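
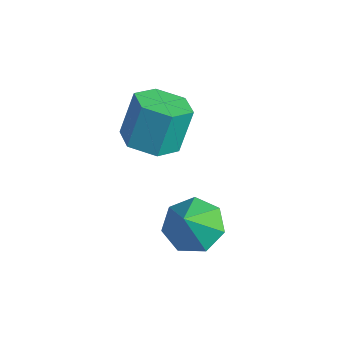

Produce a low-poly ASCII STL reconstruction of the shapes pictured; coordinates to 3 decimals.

solid 
facet normal 0.072 -0.383 -0.921
outer loop
vertex -1.617 2.957 0.981
vertex -2.307 2.45 1.138
vertex -2.418 3.243 0.799
endloop
endfacet
facet normal 0.383 0.863 -0.329
outer loop
vertex -1.617 2.957 0.981
vertex -2.418 3.243 0.799
vertex -1.724 3.517 2.325
endloop
endfacet
facet normal 0.383 0.863 -0.329
outer loop
vertex -1.724 3.517 2.325
vertex -2.418 3.243 0.799
vertex -2.525 3.803 2.143
endloop
endfacet
facet normal -0.072 0.383 0.921
outer loop
vertex -1.724 3.517 2.325
vertex -2.525 3.803 2.143
vertex -2.413 3.01 2.482
endloop
endfacet
facet normal 0.073 -0.383 -0.921
outer loop
vertex -2.418 3.243 0.799
vertex -2.307 2.45 1.138
vertex -3.108 2.736 0.955
endloop
endfacet
facet normal -0.605 0.717 -0.347
outer loop
vertex -2.418 3.243 0.799
vertex -3.108 2.736 0.955
vertex -2.525 3.803 2.143
endloop
endfacet
facet normal -0.606 0.716 -0.346
outer loop
vertex -2.525 3.803 2.143
vertex -3.108 2.736 0.955
vertex -3.214 3.296 2.299
endloop
endfacet
facet normal -0.074 0.383 0.921
outer loop
vertex -2.525 3.803 2.143
vertex -3.214 3.296 2.299
vertex -2.413 3.01 2.482
endloop
endfacet
facet normal 0.073 -0.384 -0.920
outer loop
vertex -3.108 2.736 0.955
vertex -2.307 2.45 1.138
vertex -2.996 1.943 1.295
endloop
endfacet
facet normal -0.989 -0.147 -0.017
outer loop
vertex -3.108 2.736 0.955
vertex -2.996 1.943 1.295
vertex -3.214 3.296 2.299
endloop
endfacet
facet normal -0.989 -0.146 -0.018
outer loop
vertex -3.214 3.296 2.299
vertex -2.996 1.943 1.295
vertex -3.103 2.503 2.639
endloop
endfacet
facet normal -0.073 0.384 0.920
outer loop
vertex -3.214 3.296 2.299
vertex -3.103 2.503 2.639
vertex -2.413 3.01 2.482
endloop
endfacet
facet normal 0.072 -0.383 -0.921
outer loop
vertex -2.996 1.943 1.295
vertex -2.307 2.45 1.138
vertex -2.195 1.657 1.477
endloop
endfacet
facet normal -0.383 -0.863 0.329
outer loop
vertex -2.996 1.943 1.295
vertex -2.195 1.657 1.477
vertex -3.103 2.503 2.639
endloop
endfacet
facet normal -0.383 -0.863 0.329
outer loop
vertex -3.103 2.503 2.639
vertex -2.195 1.657 1.477
vertex -2.302 2.217 2.821
endloop
endfacet
facet normal -0.072 0.383 0.921
outer loop
vertex -3.103 2.503 2.639
vertex -2.302 2.217 2.821
vertex -2.413 3.01 2.482
endloop
endfacet
facet normal 0.074 -0.383 -0.921
outer loop
vertex -2.195 1.657 1.477
vertex -2.307 2.45 1.138
vertex -1.506 2.164 1.321
endloop
endfacet
facet normal 0.606 -0.716 0.347
outer loop
vertex -2.195 1.657 1.477
vertex -1.506 2.164 1.321
vertex -2.302 2.217 2.821
endloop
endfacet
facet normal 0.605 -0.717 0.346
outer loop
vertex -2.302 2.217 2.821
vertex -1.506 2.164 1.321
vertex -1.612 2.724 2.665
endloop
endfacet
facet normal -0.073 0.383 0.921
outer loop
vertex -2.302 2.217 2.821
vertex -1.612 2.724 2.665
vertex -2.413 3.01 2.482
endloop
endfacet
facet normal 0.073 -0.384 -0.920
outer loop
vertex -1.506 2.164 1.321
vertex -2.307 2.45 1.138
vertex -1.617 2.957 0.981
endloop
endfacet
facet normal 0.989 0.146 0.017
outer loop
vertex -1.506 2.164 1.321
vertex -1.617 2.957 0.981
vertex -1.612 2.724 2.665
endloop
endfacet
facet normal 0.989 0.147 0.017
outer loop
vertex -1.612 2.724 2.665
vertex -1.617 2.957 0.981
vertex -1.724 3.517 2.325
endloop
endfacet
facet normal -0.073 0.384 0.920
outer loop
vertex -1.612 2.724 2.665
vertex -1.724 3.517 2.325
vertex -2.413 3.01 2.482
endloop
endfacet
facet normal -0.330 0.461 -0.824
outer loop
vertex 0.346 2.474 -1.634
vertex -0.449 2.614 -1.237
vertex 0.28 3.142 -1.234
endloop
endfacet
facet normal 0.982 -0.017 0.190
outer loop
vertex 0.346 2.474 -1.634
vertex 0.28 3.142 -1.234
vertex 0.029 1.946 -0.043
endloop
endfacet
facet normal -0.330 0.461 -0.824
outer loop
vertex 0.28 3.142 -1.234
vertex -0.449 2.614 -1.237
vertex -0.336 3.412 -0.836
endloop
endfacet
facet normal 0.614 0.488 0.620
outer loop
vertex 0.28 3.142 -1.234
vertex -0.336 3.412 -0.836
vertex 0.029 1.946 -0.043
endloop
endfacet
facet normal -0.330 0.461 -0.824
outer loop
vertex -0.336 3.412 -0.836
vertex -0.449 2.614 -1.237
vertex -1.037 3.081 -0.74
endloop
endfacet
facet normal -0.094 0.456 0.885
outer loop
vertex -0.336 3.412 -0.836
vertex -1.037 3.081 -0.74
vertex 0.029 1.946 -0.043
endloop
endfacet
facet normal -0.330 0.461 -0.824
outer loop
vertex -1.037 3.081 -0.74
vertex -0.449 2.614 -1.237
vertex -1.295 2.399 -1.018
endloop
endfacet
facet normal -0.610 -0.090 0.787
outer loop
vertex -1.037 3.081 -0.74
vertex -1.295 2.399 -1.018
vertex 0.029 1.946 -0.043
endloop
endfacet
facet normal -0.330 0.461 -0.823
outer loop
vertex -1.295 2.399 -1.018
vertex -0.449 2.614 -1.237
vertex -0.917 1.879 -1.461
endloop
endfacet
facet normal -0.546 -0.737 0.399
outer loop
vertex -1.295 2.399 -1.018
vertex -0.917 1.879 -1.461
vertex 0.029 1.946 -0.043
endloop
endfacet
facet normal -0.330 0.461 -0.824
outer loop
vertex -0.917 1.879 -1.461
vertex -0.449 2.614 -1.237
vertex -0.187 1.912 -1.735
endloop
endfacet
facet normal 0.050 -0.999 0.014
outer loop
vertex -0.917 1.879 -1.461
vertex -0.187 1.912 -1.735
vertex 0.029 1.946 -0.043
endloop
endfacet
facet normal -0.330 0.461 -0.824
outer loop
vertex -0.187 1.912 -1.735
vertex -0.449 2.614 -1.237
vertex 0.346 2.474 -1.634
endloop
endfacet
facet normal 0.730 -0.678 -0.080
outer loop
vertex -0.187 1.912 -1.735
vertex 0.346 2.474 -1.634
vertex 0.029 1.946 -0.043
endloop
endfacet

endsolid


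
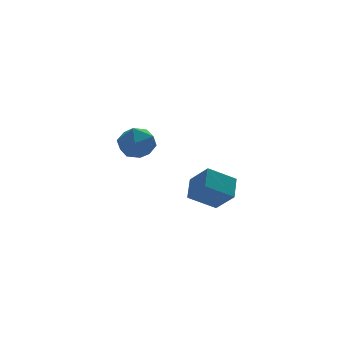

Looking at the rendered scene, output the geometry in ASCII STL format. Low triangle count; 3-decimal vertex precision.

solid 
facet normal -0.837 0.175 0.519
outer loop
vertex 1.651 -3.452 0.543
vertex 1.169 -2.354 -0.605
vertex 0.964 -4.531 -0.202
endloop
endfacet
facet normal 0.290 -0.662 0.691
outer loop
vertex 2.471 -4.846 -1.135
vertex 1.651 -3.452 0.543
vertex 0.964 -4.531 -0.202
endloop
endfacet
facet normal -0.837 0.175 0.518
outer loop
vertex 0.964 -4.531 -0.202
vertex 1.169 -2.354 -0.605
vertex 0.483 -3.433 -1.35
endloop
endfacet
facet normal -0.464 -0.729 -0.503
outer loop
vertex 0.483 -3.433 -1.35
vertex 2.471 -4.846 -1.135
vertex 0.964 -4.531 -0.202
endloop
endfacet
facet normal 0.464 0.729 0.503
outer loop
vertex 1.651 -3.452 0.543
vertex 2.676 -2.669 -1.538
vertex 1.169 -2.354 -0.605
endloop
endfacet
facet normal 0.290 -0.662 0.691
outer loop
vertex 3.157 -3.767 -0.39
vertex 1.651 -3.452 0.543
vertex 2.471 -4.846 -1.135
endloop
endfacet
facet normal 0.464 0.729 0.503
outer loop
vertex 3.157 -3.767 -0.39
vertex 2.676 -2.669 -1.538
vertex 1.651 -3.452 0.543
endloop
endfacet
facet normal -0.290 0.662 -0.691
outer loop
vertex 1.169 -2.354 -0.605
vertex 2.676 -2.669 -1.538
vertex 0.483 -3.433 -1.35
endloop
endfacet
facet normal -0.464 -0.729 -0.503
outer loop
vertex 1.989 -3.748 -2.283
vertex 2.471 -4.846 -1.135
vertex 0.483 -3.433 -1.35
endloop
endfacet
facet normal -0.290 0.662 -0.691
outer loop
vertex 0.483 -3.433 -1.35
vertex 2.676 -2.669 -1.538
vertex 1.989 -3.748 -2.283
endloop
endfacet
facet normal 0.837 -0.174 -0.518
outer loop
vertex 1.989 -3.748 -2.283
vertex 3.157 -3.767 -0.39
vertex 2.471 -4.846 -1.135
endloop
endfacet
facet normal 0.837 -0.175 -0.518
outer loop
vertex 2.676 -2.669 -1.538
vertex 3.157 -3.767 -0.39
vertex 1.989 -3.748 -2.283
endloop
endfacet
facet normal -0.567 0.420 0.708
outer loop
vertex -0.52 3.156 0.5
vertex 0.397 3.008 1.322
vertex 0.328 4.048 0.65
endloop
endfacet
facet normal -0.729 0.682 0.064
outer loop
vertex -0.52 3.156 0.5
vertex 0.328 4.048 0.65
vertex -0.057 3.744 -0.489
endloop
endfacet
facet normal -0.926 0.137 -0.352
outer loop
vertex -0.52 3.156 0.5
vertex -0.057 3.744 -0.489
vertex -0.227 2.515 -0.521
endloop
endfacet
facet normal -0.887 -0.461 0.035
outer loop
vertex -0.52 3.156 0.5
vertex -0.227 2.515 -0.521
vertex 0.054 2.06 0.598
endloop
endfacet
facet normal -0.665 -0.286 0.690
outer loop
vertex -0.52 3.156 0.5
vertex 0.054 2.06 0.598
vertex 0.397 3.008 1.322
endloop
endfacet
facet normal -0.137 0.968 -0.212
outer loop
vertex -0.057 3.744 -0.489
vertex 0.328 4.048 0.65
vertex 1.146 3.96 -0.278
endloop
endfacet
facet normal 0.125 0.544 0.830
outer loop
vertex 0.328 4.048 0.65
vertex 0.397 3.008 1.322
vertex 1.427 3.505 0.841
endloop
endfacet
facet normal -0.033 -0.599 0.800
outer loop
vertex 0.397 3.008 1.322
vertex 0.054 2.06 0.598
vertex 1.257 2.276 0.809
endloop
endfacet
facet normal -0.391 -0.883 -0.261
outer loop
vertex 0.054 2.06 0.598
vertex -0.227 2.515 -0.521
vertex 0.872 1.972 -0.33
endloop
endfacet
facet normal -0.455 0.086 -0.886
outer loop
vertex -0.227 2.515 -0.521
vertex -0.057 3.744 -0.489
vertex 0.803 3.012 -1.002
endloop
endfacet
facet normal 0.887 0.461 -0.035
outer loop
vertex 1.72 2.864 -0.18
vertex 1.146 3.96 -0.278
vertex 1.427 3.505 0.841
endloop
endfacet
facet normal 0.926 -0.137 0.352
outer loop
vertex 1.72 2.864 -0.18
vertex 1.427 3.505 0.841
vertex 1.257 2.276 0.809
endloop
endfacet
facet normal 0.729 -0.682 -0.064
outer loop
vertex 1.72 2.864 -0.18
vertex 1.257 2.276 0.809
vertex 0.872 1.972 -0.33
endloop
endfacet
facet normal 0.567 -0.420 -0.708
outer loop
vertex 1.72 2.864 -0.18
vertex 0.872 1.972 -0.33
vertex 0.803 3.012 -1.002
endloop
endfacet
facet normal 0.665 0.286 -0.690
outer loop
vertex 1.72 2.864 -0.18
vertex 0.803 3.012 -1.002
vertex 1.146 3.96 -0.278
endloop
endfacet
facet normal 0.391 0.883 0.261
outer loop
vertex 1.427 3.505 0.841
vertex 1.146 3.96 -0.278
vertex 0.328 4.048 0.65
endloop
endfacet
facet normal 0.455 -0.086 0.886
outer loop
vertex 1.257 2.276 0.809
vertex 1.427 3.505 0.841
vertex 0.397 3.008 1.322
endloop
endfacet
facet normal 0.137 -0.968 0.212
outer loop
vertex 0.872 1.972 -0.33
vertex 1.257 2.276 0.809
vertex 0.054 2.06 0.598
endloop
endfacet
facet normal -0.125 -0.544 -0.830
outer loop
vertex 0.803 3.012 -1.002
vertex 0.872 1.972 -0.33
vertex -0.227 2.515 -0.521
endloop
endfacet
facet normal 0.033 0.599 -0.800
outer loop
vertex 1.146 3.96 -0.278
vertex 0.803 3.012 -1.002
vertex -0.057 3.744 -0.489
endloop
endfacet

endsolid


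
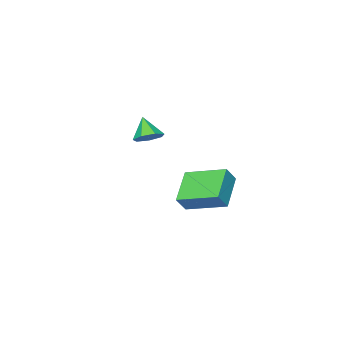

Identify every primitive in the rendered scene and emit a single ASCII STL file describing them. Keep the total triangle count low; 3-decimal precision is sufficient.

solid 
facet normal 0.203 0.585 -0.785
outer loop
vertex -1.466 -2.571 -0.661
vertex -2.176 -2.254 -0.608
vertex -1.514 -2.024 -0.266
endloop
endfacet
facet normal 0.767 -0.330 0.551
outer loop
vertex -1.466 -2.571 -0.661
vertex -1.514 -2.024 -0.266
vertex -2.444 -3.026 0.428
endloop
endfacet
facet normal 0.202 0.585 -0.785
outer loop
vertex -1.514 -2.024 -0.266
vertex -2.176 -2.254 -0.608
vertex -2.061 -1.65 -0.128
endloop
endfacet
facet normal 0.393 0.248 0.885
outer loop
vertex -1.514 -2.024 -0.266
vertex -2.061 -1.65 -0.128
vertex -2.444 -3.026 0.428
endloop
endfacet
facet normal 0.204 0.585 -0.785
outer loop
vertex -2.061 -1.65 -0.128
vertex -2.176 -2.254 -0.608
vertex -2.695 -1.73 -0.352
endloop
endfacet
facet normal -0.348 0.433 0.831
outer loop
vertex -2.061 -1.65 -0.128
vertex -2.695 -1.73 -0.352
vertex -2.444 -3.026 0.428
endloop
endfacet
facet normal 0.203 0.585 -0.785
outer loop
vertex -2.695 -1.73 -0.352
vertex -2.176 -2.254 -0.608
vertex -2.938 -2.205 -0.769
endloop
endfacet
facet normal -0.900 0.084 0.429
outer loop
vertex -2.695 -1.73 -0.352
vertex -2.938 -2.205 -0.769
vertex -2.444 -3.026 0.428
endloop
endfacet
facet normal 0.203 0.585 -0.785
outer loop
vertex -2.938 -2.205 -0.769
vertex -2.176 -2.254 -0.608
vertex -2.607 -2.717 -1.065
endloop
endfacet
facet normal -0.845 -0.535 -0.019
outer loop
vertex -2.938 -2.205 -0.769
vertex -2.607 -2.717 -1.065
vertex -2.444 -3.026 0.428
endloop
endfacet
facet normal 0.202 0.586 -0.785
outer loop
vertex -2.607 -2.717 -1.065
vertex -2.176 -2.254 -0.608
vertex -1.952 -2.879 -1.017
endloop
endfacet
facet normal -0.224 -0.959 -0.174
outer loop
vertex -2.607 -2.717 -1.065
vertex -1.952 -2.879 -1.017
vertex -2.444 -3.026 0.428
endloop
endfacet
facet normal 0.203 0.586 -0.784
outer loop
vertex -1.952 -2.879 -1.017
vertex -2.176 -2.254 -0.608
vertex -1.466 -2.571 -0.661
endloop
endfacet
facet normal 0.492 -0.867 0.079
outer loop
vertex -1.952 -2.879 -1.017
vertex -1.466 -2.571 -0.661
vertex -2.444 -3.026 0.428
endloop
endfacet
facet normal -0.701 -0.484 0.523
outer loop
vertex -0.846 1.845 -1.089
vertex -1.675 3.7 -0.485
vertex -1.418 1.84 -1.86
endloop
endfacet
facet normal 0.391 -0.875 -0.285
outer loop
vertex -0.085 2.76 -2.855
vertex -0.846 1.845 -1.089
vertex -1.418 1.84 -1.86
endloop
endfacet
facet normal -0.702 -0.484 0.523
outer loop
vertex -1.418 1.84 -1.86
vertex -1.675 3.7 -0.485
vertex -2.247 3.696 -1.256
endloop
endfacet
facet normal -0.596 -0.005 -0.803
outer loop
vertex -2.247 3.696 -1.256
vertex -0.085 2.76 -2.855
vertex -1.418 1.84 -1.86
endloop
endfacet
facet normal 0.596 0.005 0.803
outer loop
vertex -0.846 1.845 -1.089
vertex -0.342 4.62 -1.48
vertex -1.675 3.7 -0.485
endloop
endfacet
facet normal 0.391 -0.875 -0.285
outer loop
vertex 0.487 2.764 -2.084
vertex -0.846 1.845 -1.089
vertex -0.085 2.76 -2.855
endloop
endfacet
facet normal 0.596 0.005 0.803
outer loop
vertex 0.487 2.764 -2.084
vertex -0.342 4.62 -1.48
vertex -0.846 1.845 -1.089
endloop
endfacet
facet normal -0.391 0.875 0.285
outer loop
vertex -1.675 3.7 -0.485
vertex -0.342 4.62 -1.48
vertex -2.247 3.696 -1.256
endloop
endfacet
facet normal -0.596 -0.005 -0.803
outer loop
vertex -0.914 4.615 -2.251
vertex -0.085 2.76 -2.855
vertex -2.247 3.696 -1.256
endloop
endfacet
facet normal -0.391 0.875 0.284
outer loop
vertex -2.247 3.696 -1.256
vertex -0.342 4.62 -1.48
vertex -0.914 4.615 -2.251
endloop
endfacet
facet normal 0.702 0.484 -0.523
outer loop
vertex -0.914 4.615 -2.251
vertex 0.487 2.764 -2.084
vertex -0.085 2.76 -2.855
endloop
endfacet
facet normal 0.701 0.484 -0.524
outer loop
vertex -0.342 4.62 -1.48
vertex 0.487 2.764 -2.084
vertex -0.914 4.615 -2.251
endloop
endfacet

endsolid


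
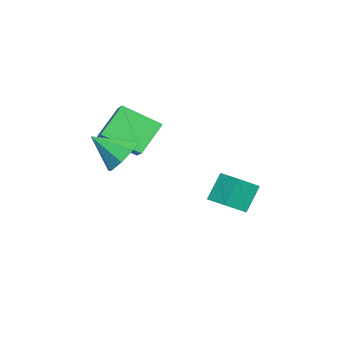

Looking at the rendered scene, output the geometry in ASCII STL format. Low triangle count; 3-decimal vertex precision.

solid 
facet normal -0.817 -0.177 -0.549
outer loop
vertex -5.239 -2.787 0.06
vertex -4.956 -0.927 -0.961
vertex -4.161 -3.674 -1.259
endloop
endfacet
facet normal -0.132 -0.869 0.476
outer loop
vertex -2.584 -3.333 -0.199
vertex -5.239 -2.787 0.06
vertex -4.161 -3.674 -1.259
endloop
endfacet
facet normal -0.817 -0.177 -0.549
outer loop
vertex -4.161 -3.674 -1.259
vertex -4.956 -0.927 -0.961
vertex -3.878 -1.814 -2.279
endloop
endfacet
facet normal 0.561 -0.462 -0.687
outer loop
vertex -3.878 -1.814 -2.279
vertex -2.584 -3.333 -0.199
vertex -4.161 -3.674 -1.259
endloop
endfacet
facet normal -0.561 0.462 0.686
outer loop
vertex -5.239 -2.787 0.06
vertex -3.379 -0.586 0.099
vertex -4.956 -0.927 -0.961
endloop
endfacet
facet normal -0.132 -0.869 0.477
outer loop
vertex -3.662 -2.446 1.119
vertex -5.239 -2.787 0.06
vertex -2.584 -3.333 -0.199
endloop
endfacet
facet normal -0.561 0.462 0.687
outer loop
vertex -3.662 -2.446 1.119
vertex -3.379 -0.586 0.099
vertex -5.239 -2.787 0.06
endloop
endfacet
facet normal 0.132 0.869 -0.477
outer loop
vertex -4.956 -0.927 -0.961
vertex -3.379 -0.586 0.099
vertex -3.878 -1.814 -2.279
endloop
endfacet
facet normal 0.561 -0.462 -0.687
outer loop
vertex -2.301 -1.473 -1.22
vertex -2.584 -3.333 -0.199
vertex -3.878 -1.814 -2.279
endloop
endfacet
facet normal 0.132 0.869 -0.477
outer loop
vertex -3.878 -1.814 -2.279
vertex -3.379 -0.586 0.099
vertex -2.301 -1.473 -1.22
endloop
endfacet
facet normal 0.817 0.177 0.549
outer loop
vertex -2.301 -1.473 -1.22
vertex -3.662 -2.446 1.119
vertex -2.584 -3.333 -0.199
endloop
endfacet
facet normal 0.817 0.177 0.549
outer loop
vertex -3.379 -0.586 0.099
vertex -3.662 -2.446 1.119
vertex -2.301 -1.473 -1.22
endloop
endfacet
facet normal -0.668 -0.739 -0.084
outer loop
vertex -2.59 2.086 -2.578
vertex -3.529 3.052 -3.615
vertex -1.792 1.508 -3.838
endloop
endfacet
facet normal 0.552 -0.568 0.610
outer loop
vertex -1.051 2.328 -3.745
vertex -2.59 2.086 -2.578
vertex -1.792 1.508 -3.838
endloop
endfacet
facet normal -0.668 -0.739 -0.084
outer loop
vertex -1.792 1.508 -3.838
vertex -3.529 3.052 -3.615
vertex -2.731 2.474 -4.875
endloop
endfacet
facet normal 0.499 -0.361 -0.788
outer loop
vertex -2.731 2.474 -4.875
vertex -1.051 2.328 -3.745
vertex -1.792 1.508 -3.838
endloop
endfacet
facet normal -0.499 0.361 0.788
outer loop
vertex -2.59 2.086 -2.578
vertex -2.788 3.872 -3.522
vertex -3.529 3.052 -3.615
endloop
endfacet
facet normal 0.552 -0.568 0.610
outer loop
vertex -1.849 2.906 -2.485
vertex -2.59 2.086 -2.578
vertex -1.051 2.328 -3.745
endloop
endfacet
facet normal -0.499 0.361 0.788
outer loop
vertex -1.849 2.906 -2.485
vertex -2.788 3.872 -3.522
vertex -2.59 2.086 -2.578
endloop
endfacet
facet normal -0.552 0.568 -0.610
outer loop
vertex -3.529 3.052 -3.615
vertex -2.788 3.872 -3.522
vertex -2.731 2.474 -4.875
endloop
endfacet
facet normal 0.499 -0.361 -0.788
outer loop
vertex -1.99 3.294 -4.782
vertex -1.051 2.328 -3.745
vertex -2.731 2.474 -4.875
endloop
endfacet
facet normal -0.552 0.568 -0.610
outer loop
vertex -2.731 2.474 -4.875
vertex -2.788 3.872 -3.522
vertex -1.99 3.294 -4.782
endloop
endfacet
facet normal 0.668 0.739 0.084
outer loop
vertex -1.99 3.294 -4.782
vertex -1.849 2.906 -2.485
vertex -1.051 2.328 -3.745
endloop
endfacet
facet normal 0.668 0.739 0.084
outer loop
vertex -2.788 3.872 -3.522
vertex -1.849 2.906 -2.485
vertex -1.99 3.294 -4.782
endloop
endfacet
facet normal 0.136 0.789 -0.600
outer loop
vertex 1.324 -2.068 0.319
vertex 0.302 -2.076 0.077
vertex 0.887 -1.614 0.817
endloop
endfacet
facet normal 0.666 -0.159 0.729
outer loop
vertex 1.324 -2.068 0.319
vertex 0.887 -1.614 0.817
vertex 0.058 -3.504 1.163
endloop
endfacet
facet normal 0.135 0.789 -0.599
outer loop
vertex 0.887 -1.614 0.817
vertex 0.302 -2.076 0.077
vertex 0.107 -1.431 0.882
endloop
endfacet
facet normal 0.113 0.131 0.985
outer loop
vertex 0.887 -1.614 0.817
vertex 0.107 -1.431 0.882
vertex 0.058 -3.504 1.163
endloop
endfacet
facet normal 0.135 0.789 -0.600
outer loop
vertex 0.107 -1.431 0.882
vertex 0.302 -2.076 0.077
vertex -0.558 -1.626 0.476
endloop
endfacet
facet normal -0.543 0.125 0.830
outer loop
vertex 0.107 -1.431 0.882
vertex -0.558 -1.626 0.476
vertex 0.058 -3.504 1.163
endloop
endfacet
facet normal 0.135 0.789 -0.599
outer loop
vertex -0.558 -1.626 0.476
vertex 0.302 -2.076 0.077
vertex -0.719 -2.084 -0.164
endloop
endfacet
facet normal -0.919 -0.172 0.354
outer loop
vertex -0.558 -1.626 0.476
vertex -0.719 -2.084 -0.164
vertex 0.058 -3.504 1.163
endloop
endfacet
facet normal 0.135 0.788 -0.600
outer loop
vertex -0.719 -2.084 -0.164
vertex 0.302 -2.076 0.077
vertex -0.282 -2.538 -0.662
endloop
endfacet
facet normal -0.794 -0.586 -0.162
outer loop
vertex -0.719 -2.084 -0.164
vertex -0.282 -2.538 -0.662
vertex 0.058 -3.504 1.163
endloop
endfacet
facet normal 0.135 0.789 -0.600
outer loop
vertex -0.282 -2.538 -0.662
vertex 0.302 -2.076 0.077
vertex 0.498 -2.722 -0.728
endloop
endfacet
facet normal -0.242 -0.875 -0.418
outer loop
vertex -0.282 -2.538 -0.662
vertex 0.498 -2.722 -0.728
vertex 0.058 -3.504 1.163
endloop
endfacet
facet normal 0.136 0.789 -0.600
outer loop
vertex 0.498 -2.722 -0.728
vertex 0.302 -2.076 0.077
vertex 1.163 -2.527 -0.321
endloop
endfacet
facet normal 0.416 -0.870 -0.263
outer loop
vertex 0.498 -2.722 -0.728
vertex 1.163 -2.527 -0.321
vertex 0.058 -3.504 1.163
endloop
endfacet
facet normal 0.136 0.789 -0.600
outer loop
vertex 1.163 -2.527 -0.321
vertex 0.302 -2.076 0.077
vertex 1.324 -2.068 0.319
endloop
endfacet
facet normal 0.792 -0.573 0.212
outer loop
vertex 1.163 -2.527 -0.321
vertex 1.324 -2.068 0.319
vertex 0.058 -3.504 1.163
endloop
endfacet

endsolid


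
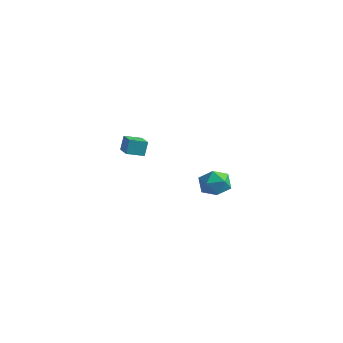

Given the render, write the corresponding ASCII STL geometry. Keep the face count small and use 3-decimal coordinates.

solid 
facet normal -0.785 0.606 -0.125
outer loop
vertex -0.481 4.597 -2.594
vertex -1.111 3.753 -2.73
vertex -0.959 4.15 -1.757
endloop
endfacet
facet normal -0.302 0.902 0.309
outer loop
vertex -0.481 4.597 -2.594
vertex -0.959 4.15 -1.757
vertex 0.053 4.464 -1.685
endloop
endfacet
facet normal 0.315 0.948 -0.047
outer loop
vertex -0.481 4.597 -2.594
vertex 0.053 4.464 -1.685
vertex 0.526 4.261 -2.614
endloop
endfacet
facet normal 0.213 0.681 -0.701
outer loop
vertex -0.481 4.597 -2.594
vertex 0.526 4.261 -2.614
vertex -0.193 3.821 -3.26
endloop
endfacet
facet normal -0.467 0.470 -0.749
outer loop
vertex -0.481 4.597 -2.594
vertex -0.193 3.821 -3.26
vertex -1.111 3.753 -2.73
endloop
endfacet
facet normal -0.205 0.463 0.862
outer loop
vertex 0.053 4.464 -1.685
vertex -0.959 4.15 -1.757
vertex -0.247 3.539 -1.26
endloop
endfacet
facet normal -0.987 -0.016 0.161
outer loop
vertex -0.959 4.15 -1.757
vertex -1.111 3.753 -2.73
vertex -0.966 3.099 -1.906
endloop
endfacet
facet normal -0.473 -0.237 -0.849
outer loop
vertex -1.111 3.753 -2.73
vertex -0.193 3.821 -3.26
vertex -0.493 2.896 -2.835
endloop
endfacet
facet normal 0.628 0.105 -0.771
outer loop
vertex -0.193 3.821 -3.26
vertex 0.526 4.261 -2.614
vertex 0.519 3.21 -2.763
endloop
endfacet
facet normal 0.793 0.537 0.287
outer loop
vertex 0.526 4.261 -2.614
vertex 0.053 4.464 -1.685
vertex 0.671 3.607 -1.79
endloop
endfacet
facet normal -0.213 -0.681 0.701
outer loop
vertex 0.041 2.763 -1.926
vertex -0.247 3.539 -1.26
vertex -0.966 3.099 -1.906
endloop
endfacet
facet normal -0.315 -0.948 0.047
outer loop
vertex 0.041 2.763 -1.926
vertex -0.966 3.099 -1.906
vertex -0.493 2.896 -2.835
endloop
endfacet
facet normal 0.302 -0.902 -0.309
outer loop
vertex 0.041 2.763 -1.926
vertex -0.493 2.896 -2.835
vertex 0.519 3.21 -2.763
endloop
endfacet
facet normal 0.785 -0.606 0.125
outer loop
vertex 0.041 2.763 -1.926
vertex 0.519 3.21 -2.763
vertex 0.671 3.607 -1.79
endloop
endfacet
facet normal 0.467 -0.470 0.749
outer loop
vertex 0.041 2.763 -1.926
vertex 0.671 3.607 -1.79
vertex -0.247 3.539 -1.26
endloop
endfacet
facet normal -0.628 -0.105 0.771
outer loop
vertex -0.966 3.099 -1.906
vertex -0.247 3.539 -1.26
vertex -0.959 4.15 -1.757
endloop
endfacet
facet normal -0.793 -0.537 -0.287
outer loop
vertex -0.493 2.896 -2.835
vertex -0.966 3.099 -1.906
vertex -1.111 3.753 -2.73
endloop
endfacet
facet normal 0.205 -0.463 -0.862
outer loop
vertex 0.519 3.21 -2.763
vertex -0.493 2.896 -2.835
vertex -0.193 3.821 -3.26
endloop
endfacet
facet normal 0.987 0.016 -0.161
outer loop
vertex 0.671 3.607 -1.79
vertex 0.519 3.21 -2.763
vertex 0.526 4.261 -2.614
endloop
endfacet
facet normal 0.473 0.237 0.849
outer loop
vertex -0.247 3.539 -1.26
vertex 0.671 3.607 -1.79
vertex 0.053 4.464 -1.685
endloop
endfacet
facet normal -0.504 -0.829 0.242
outer loop
vertex 1.564 -4.353 4.146
vertex 0.356 -3.699 3.873
vertex 1.61 -4.647 3.233
endloop
endfacet
facet normal 0.862 -0.468 0.194
outer loop
vertex 2.124 -3.801 2.987
vertex 1.564 -4.353 4.146
vertex 1.61 -4.647 3.233
endloop
endfacet
facet normal -0.504 -0.829 0.241
outer loop
vertex 1.61 -4.647 3.233
vertex 0.356 -3.699 3.873
vertex 0.403 -3.993 2.961
endloop
endfacet
facet normal 0.048 -0.306 -0.951
outer loop
vertex 0.403 -3.993 2.961
vertex 2.124 -3.801 2.987
vertex 1.61 -4.647 3.233
endloop
endfacet
facet normal -0.049 0.306 0.951
outer loop
vertex 1.564 -4.353 4.146
vertex 0.87 -2.853 3.627
vertex 0.356 -3.699 3.873
endloop
endfacet
facet normal 0.863 -0.466 0.195
outer loop
vertex 2.077 -3.507 3.899
vertex 1.564 -4.353 4.146
vertex 2.124 -3.801 2.987
endloop
endfacet
facet normal -0.048 0.307 0.951
outer loop
vertex 2.077 -3.507 3.899
vertex 0.87 -2.853 3.627
vertex 1.564 -4.353 4.146
endloop
endfacet
facet normal -0.862 0.467 -0.195
outer loop
vertex 0.356 -3.699 3.873
vertex 0.87 -2.853 3.627
vertex 0.403 -3.993 2.961
endloop
endfacet
facet normal 0.049 -0.307 -0.950
outer loop
vertex 0.916 -3.147 2.714
vertex 2.124 -3.801 2.987
vertex 0.403 -3.993 2.961
endloop
endfacet
facet normal -0.863 0.467 -0.194
outer loop
vertex 0.403 -3.993 2.961
vertex 0.87 -2.853 3.627
vertex 0.916 -3.147 2.714
endloop
endfacet
facet normal 0.504 0.829 -0.241
outer loop
vertex 0.916 -3.147 2.714
vertex 2.077 -3.507 3.899
vertex 2.124 -3.801 2.987
endloop
endfacet
facet normal 0.504 0.829 -0.242
outer loop
vertex 0.87 -2.853 3.627
vertex 2.077 -3.507 3.899
vertex 0.916 -3.147 2.714
endloop
endfacet

endsolid


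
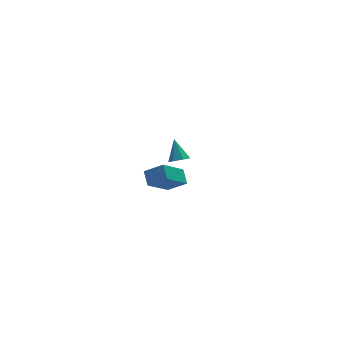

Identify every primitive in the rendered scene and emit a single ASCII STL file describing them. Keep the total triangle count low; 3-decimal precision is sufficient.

solid 
facet normal -0.036 -0.651 -0.759
outer loop
vertex 1.282 -3.681 2.731
vertex 0.769 -3.767 2.829
vertex 0.988 -3.406 2.509
endloop
endfacet
facet normal 0.726 0.676 -0.123
outer loop
vertex 1.282 -3.681 2.731
vertex 0.988 -3.406 2.509
vertex 0.811 -2.993 3.731
endloop
endfacet
facet normal -0.036 -0.651 -0.758
outer loop
vertex 0.988 -3.406 2.509
vertex 0.769 -3.767 2.829
vertex 0.529 -3.403 2.528
endloop
endfacet
facet normal -0.007 0.947 -0.321
outer loop
vertex 0.988 -3.406 2.509
vertex 0.529 -3.403 2.528
vertex 0.811 -2.993 3.731
endloop
endfacet
facet normal -0.035 -0.650 -0.759
outer loop
vertex 0.529 -3.403 2.528
vertex 0.769 -3.767 2.829
vertex 0.25 -3.674 2.773
endloop
endfacet
facet normal -0.724 0.687 -0.064
outer loop
vertex 0.529 -3.403 2.528
vertex 0.25 -3.674 2.773
vertex 0.811 -2.993 3.731
endloop
endfacet
facet normal -0.035 -0.652 -0.758
outer loop
vertex 0.25 -3.674 2.773
vertex 0.769 -3.767 2.829
vertex 0.362 -4.015 3.061
endloop
endfacet
facet normal -0.886 0.092 0.454
outer loop
vertex 0.25 -3.674 2.773
vertex 0.362 -4.015 3.061
vertex 0.811 -2.993 3.731
endloop
endfacet
facet normal -0.037 -0.649 -0.760
outer loop
vertex 0.362 -4.015 3.061
vertex 0.769 -3.767 2.829
vertex 0.78 -4.17 3.173
endloop
endfacet
facet normal -0.370 -0.390 0.843
outer loop
vertex 0.362 -4.015 3.061
vertex 0.78 -4.17 3.173
vertex 0.811 -2.993 3.731
endloop
endfacet
facet normal -0.036 -0.649 -0.760
outer loop
vertex 0.78 -4.17 3.173
vertex 0.769 -3.767 2.829
vertex 1.19 -4.021 3.026
endloop
endfacet
facet normal 0.434 -0.395 0.810
outer loop
vertex 0.78 -4.17 3.173
vertex 1.19 -4.021 3.026
vertex 0.811 -2.993 3.731
endloop
endfacet
facet normal -0.036 -0.649 -0.760
outer loop
vertex 1.19 -4.021 3.026
vertex 0.769 -3.767 2.829
vertex 1.282 -3.681 2.731
endloop
endfacet
facet normal 0.922 0.080 0.379
outer loop
vertex 1.19 -4.021 3.026
vertex 1.282 -3.681 2.731
vertex 0.811 -2.993 3.731
endloop
endfacet
facet normal -0.686 -0.318 0.654
outer loop
vertex 1.95 0.777 -2.487
vertex 2.047 1.547 -2.011
vertex 1.108 1.279 -3.126
endloop
endfacet
facet normal -0.107 -0.845 -0.523
outer loop
vertex 2.433 1.893 -4.389
vertex 1.95 0.777 -2.487
vertex 1.108 1.279 -3.126
endloop
endfacet
facet normal -0.686 -0.317 0.654
outer loop
vertex 1.108 1.279 -3.126
vertex 2.047 1.547 -2.011
vertex 1.206 2.049 -2.65
endloop
endfacet
facet normal -0.719 0.429 -0.546
outer loop
vertex 1.206 2.049 -2.65
vertex 2.433 1.893 -4.389
vertex 1.108 1.279 -3.126
endloop
endfacet
facet normal 0.720 -0.428 0.547
outer loop
vertex 1.95 0.777 -2.487
vertex 3.372 2.161 -3.274
vertex 2.047 1.547 -2.011
endloop
endfacet
facet normal -0.107 -0.845 -0.523
outer loop
vertex 3.274 1.391 -3.75
vertex 1.95 0.777 -2.487
vertex 2.433 1.893 -4.389
endloop
endfacet
facet normal 0.720 -0.429 0.546
outer loop
vertex 3.274 1.391 -3.75
vertex 3.372 2.161 -3.274
vertex 1.95 0.777 -2.487
endloop
endfacet
facet normal 0.107 0.845 0.523
outer loop
vertex 2.047 1.547 -2.011
vertex 3.372 2.161 -3.274
vertex 1.206 2.049 -2.65
endloop
endfacet
facet normal -0.720 0.428 -0.546
outer loop
vertex 2.53 2.663 -3.913
vertex 2.433 1.893 -4.389
vertex 1.206 2.049 -2.65
endloop
endfacet
facet normal 0.107 0.845 0.523
outer loop
vertex 1.206 2.049 -2.65
vertex 3.372 2.161 -3.274
vertex 2.53 2.663 -3.913
endloop
endfacet
facet normal 0.687 0.318 -0.654
outer loop
vertex 2.53 2.663 -3.913
vertex 3.274 1.391 -3.75
vertex 2.433 1.893 -4.389
endloop
endfacet
facet normal 0.686 0.317 -0.655
outer loop
vertex 3.372 2.161 -3.274
vertex 3.274 1.391 -3.75
vertex 2.53 2.663 -3.913
endloop
endfacet

endsolid


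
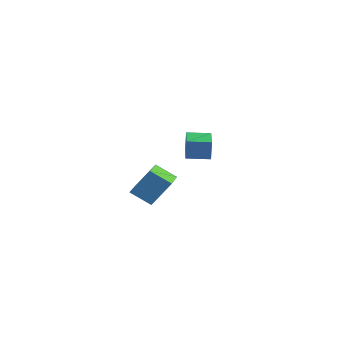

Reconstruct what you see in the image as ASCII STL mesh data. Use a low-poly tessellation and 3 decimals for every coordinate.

solid 
facet normal -0.329 -0.492 -0.806
outer loop
vertex -1.278 -2.472 -3.862
vertex -2.341 -1.157 -4.231
vertex -0.511 -2.017 -4.453
endloop
endfacet
facet normal 0.614 -0.760 0.212
outer loop
vertex -0.059 -1.343 -3.349
vertex -1.278 -2.472 -3.862
vertex -0.511 -2.017 -4.453
endloop
endfacet
facet normal -0.329 -0.492 -0.806
outer loop
vertex -0.511 -2.017 -4.453
vertex -2.341 -1.157 -4.231
vertex -1.573 -0.703 -4.822
endloop
endfacet
facet normal 0.717 0.424 -0.553
outer loop
vertex -1.573 -0.703 -4.822
vertex -0.059 -1.343 -3.349
vertex -0.511 -2.017 -4.453
endloop
endfacet
facet normal -0.717 -0.425 0.553
outer loop
vertex -1.278 -2.472 -3.862
vertex -1.889 -0.483 -3.127
vertex -2.341 -1.157 -4.231
endloop
endfacet
facet normal 0.614 -0.760 0.214
outer loop
vertex -0.827 -1.797 -2.758
vertex -1.278 -2.472 -3.862
vertex -0.059 -1.343 -3.349
endloop
endfacet
facet normal -0.717 -0.425 0.553
outer loop
vertex -0.827 -1.797 -2.758
vertex -1.889 -0.483 -3.127
vertex -1.278 -2.472 -3.862
endloop
endfacet
facet normal -0.613 0.760 -0.213
outer loop
vertex -2.341 -1.157 -4.231
vertex -1.889 -0.483 -3.127
vertex -1.573 -0.703 -4.822
endloop
endfacet
facet normal 0.717 0.425 -0.553
outer loop
vertex -1.122 -0.028 -3.718
vertex -0.059 -1.343 -3.349
vertex -1.573 -0.703 -4.822
endloop
endfacet
facet normal -0.615 0.759 -0.213
outer loop
vertex -1.573 -0.703 -4.822
vertex -1.889 -0.483 -3.127
vertex -1.122 -0.028 -3.718
endloop
endfacet
facet normal 0.329 0.492 0.806
outer loop
vertex -1.122 -0.028 -3.718
vertex -0.827 -1.797 -2.758
vertex -0.059 -1.343 -3.349
endloop
endfacet
facet normal 0.329 0.492 0.806
outer loop
vertex -1.889 -0.483 -3.127
vertex -0.827 -1.797 -2.758
vertex -1.122 -0.028 -3.718
endloop
endfacet
facet normal -0.695 -0.718 0.042
outer loop
vertex -3.194 2.528 -3.081
vertex -4.352 3.641 -3.198
vertex -3.172 2.451 -4.037
endloop
endfacet
facet normal 0.718 -0.692 0.072
outer loop
vertex -2.428 3.219 -4.082
vertex -3.194 2.528 -3.081
vertex -3.172 2.451 -4.037
endloop
endfacet
facet normal -0.695 -0.718 0.042
outer loop
vertex -3.172 2.451 -4.037
vertex -4.352 3.641 -3.198
vertex -4.329 3.563 -4.154
endloop
endfacet
facet normal 0.023 -0.081 -0.996
outer loop
vertex -4.329 3.563 -4.154
vertex -2.428 3.219 -4.082
vertex -3.172 2.451 -4.037
endloop
endfacet
facet normal -0.023 0.081 0.996
outer loop
vertex -3.194 2.528 -3.081
vertex -3.608 4.409 -3.243
vertex -4.352 3.641 -3.198
endloop
endfacet
facet normal 0.719 -0.691 0.074
outer loop
vertex -2.451 3.297 -3.126
vertex -3.194 2.528 -3.081
vertex -2.428 3.219 -4.082
endloop
endfacet
facet normal -0.023 0.081 0.996
outer loop
vertex -2.451 3.297 -3.126
vertex -3.608 4.409 -3.243
vertex -3.194 2.528 -3.081
endloop
endfacet
facet normal -0.718 0.692 -0.074
outer loop
vertex -4.352 3.641 -3.198
vertex -3.608 4.409 -3.243
vertex -4.329 3.563 -4.154
endloop
endfacet
facet normal 0.023 -0.081 -0.996
outer loop
vertex -3.586 4.332 -4.199
vertex -2.428 3.219 -4.082
vertex -4.329 3.563 -4.154
endloop
endfacet
facet normal -0.719 0.691 -0.072
outer loop
vertex -4.329 3.563 -4.154
vertex -3.608 4.409 -3.243
vertex -3.586 4.332 -4.199
endloop
endfacet
facet normal 0.695 0.718 -0.042
outer loop
vertex -3.586 4.332 -4.199
vertex -2.451 3.297 -3.126
vertex -2.428 3.219 -4.082
endloop
endfacet
facet normal 0.695 0.718 -0.042
outer loop
vertex -3.608 4.409 -3.243
vertex -2.451 3.297 -3.126
vertex -3.586 4.332 -4.199
endloop
endfacet

endsolid


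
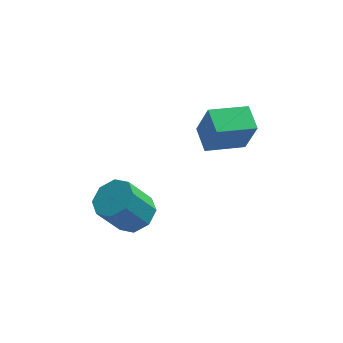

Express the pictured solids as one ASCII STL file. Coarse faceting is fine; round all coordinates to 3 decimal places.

solid 
facet normal 0.518 0.173 -0.838
outer loop
vertex -2.489 -1.433 -0.41
vertex -3.061 -1.877 -0.855
vertex -2.974 -1.061 -0.633
endloop
endfacet
facet normal 0.420 0.802 0.425
outer loop
vertex -2.489 -1.433 -0.41
vertex -2.974 -1.061 -0.633
vertex -3.287 -1.699 0.88
endloop
endfacet
facet normal 0.420 0.802 0.425
outer loop
vertex -3.287 -1.699 0.88
vertex -2.974 -1.061 -0.633
vertex -3.772 -1.327 0.657
endloop
endfacet
facet normal -0.518 -0.173 0.838
outer loop
vertex -3.287 -1.699 0.88
vertex -3.772 -1.327 0.657
vertex -3.859 -2.143 0.435
endloop
endfacet
facet normal 0.518 0.173 -0.838
outer loop
vertex -2.974 -1.061 -0.633
vertex -3.061 -1.877 -0.855
vertex -3.51 -1.167 -0.986
endloop
endfacet
facet normal -0.230 0.971 0.058
outer loop
vertex -2.974 -1.061 -0.633
vertex -3.51 -1.167 -0.986
vertex -3.772 -1.327 0.657
endloop
endfacet
facet normal -0.230 0.971 0.058
outer loop
vertex -3.772 -1.327 0.657
vertex -3.51 -1.167 -0.986
vertex -4.308 -1.433 0.304
endloop
endfacet
facet normal -0.518 -0.173 0.838
outer loop
vertex -3.772 -1.327 0.657
vertex -4.308 -1.433 0.304
vertex -3.859 -2.143 0.435
endloop
endfacet
facet normal 0.518 0.173 -0.837
outer loop
vertex -3.51 -1.167 -0.986
vertex -3.061 -1.877 -0.855
vertex -3.783 -1.689 -1.263
endloop
endfacet
facet normal -0.745 0.572 -0.343
outer loop
vertex -3.51 -1.167 -0.986
vertex -3.783 -1.689 -1.263
vertex -4.308 -1.433 0.304
endloop
endfacet
facet normal -0.746 0.571 -0.343
outer loop
vertex -4.308 -1.433 0.304
vertex -3.783 -1.689 -1.263
vertex -4.581 -1.955 0.028
endloop
endfacet
facet normal -0.517 -0.173 0.838
outer loop
vertex -4.308 -1.433 0.304
vertex -4.581 -1.955 0.028
vertex -3.859 -2.143 0.435
endloop
endfacet
facet normal 0.518 0.172 -0.838
outer loop
vertex -3.783 -1.689 -1.263
vertex -3.061 -1.877 -0.855
vertex -3.633 -2.321 -1.3
endloop
endfacet
facet normal -0.824 -0.164 -0.543
outer loop
vertex -3.783 -1.689 -1.263
vertex -3.633 -2.321 -1.3
vertex -4.581 -1.955 0.028
endloop
endfacet
facet normal -0.824 -0.163 -0.543
outer loop
vertex -4.581 -1.955 0.028
vertex -3.633 -2.321 -1.3
vertex -4.431 -2.587 -0.01
endloop
endfacet
facet normal -0.517 -0.173 0.838
outer loop
vertex -4.581 -1.955 0.028
vertex -4.431 -2.587 -0.01
vertex -3.859 -2.143 0.435
endloop
endfacet
facet normal 0.518 0.173 -0.838
outer loop
vertex -3.633 -2.321 -1.3
vertex -3.061 -1.877 -0.855
vertex -3.148 -2.693 -1.077
endloop
endfacet
facet normal -0.420 -0.802 -0.425
outer loop
vertex -3.633 -2.321 -1.3
vertex -3.148 -2.693 -1.077
vertex -4.431 -2.587 -0.01
endloop
endfacet
facet normal -0.420 -0.802 -0.425
outer loop
vertex -4.431 -2.587 -0.01
vertex -3.148 -2.693 -1.077
vertex -3.946 -2.959 0.213
endloop
endfacet
facet normal -0.518 -0.173 0.838
outer loop
vertex -4.431 -2.587 -0.01
vertex -3.946 -2.959 0.213
vertex -3.859 -2.143 0.435
endloop
endfacet
facet normal 0.518 0.173 -0.838
outer loop
vertex -3.148 -2.693 -1.077
vertex -3.061 -1.877 -0.855
vertex -2.612 -2.587 -0.724
endloop
endfacet
facet normal 0.230 -0.971 -0.058
outer loop
vertex -3.148 -2.693 -1.077
vertex -2.612 -2.587 -0.724
vertex -3.946 -2.959 0.213
endloop
endfacet
facet normal 0.230 -0.971 -0.058
outer loop
vertex -3.946 -2.959 0.213
vertex -2.612 -2.587 -0.724
vertex -3.41 -2.853 0.566
endloop
endfacet
facet normal -0.518 -0.173 0.838
outer loop
vertex -3.946 -2.959 0.213
vertex -3.41 -2.853 0.566
vertex -3.859 -2.143 0.435
endloop
endfacet
facet normal 0.517 0.173 -0.838
outer loop
vertex -2.612 -2.587 -0.724
vertex -3.061 -1.877 -0.855
vertex -2.339 -2.065 -0.448
endloop
endfacet
facet normal 0.745 -0.571 0.343
outer loop
vertex -2.612 -2.587 -0.724
vertex -2.339 -2.065 -0.448
vertex -3.41 -2.853 0.566
endloop
endfacet
facet normal 0.745 -0.572 0.343
outer loop
vertex -3.41 -2.853 0.566
vertex -2.339 -2.065 -0.448
vertex -3.137 -2.331 0.843
endloop
endfacet
facet normal -0.518 -0.173 0.837
outer loop
vertex -3.41 -2.853 0.566
vertex -3.137 -2.331 0.843
vertex -3.859 -2.143 0.435
endloop
endfacet
facet normal 0.517 0.173 -0.838
outer loop
vertex -2.339 -2.065 -0.448
vertex -3.061 -1.877 -0.855
vertex -2.489 -1.433 -0.41
endloop
endfacet
facet normal 0.824 0.163 0.543
outer loop
vertex -2.339 -2.065 -0.448
vertex -2.489 -1.433 -0.41
vertex -3.137 -2.331 0.843
endloop
endfacet
facet normal 0.824 0.164 0.543
outer loop
vertex -3.137 -2.331 0.843
vertex -2.489 -1.433 -0.41
vertex -3.287 -1.699 0.88
endloop
endfacet
facet normal -0.518 -0.172 0.838
outer loop
vertex -3.137 -2.331 0.843
vertex -3.287 -1.699 0.88
vertex -3.859 -2.143 0.435
endloop
endfacet
facet normal -0.939 -0.292 0.180
outer loop
vertex -0.098 0.729 1.237
vertex -0.357 1.759 1.558
vertex -0.496 1.091 -0.248
endloop
endfacet
facet normal 0.233 -0.929 -0.289
outer loop
vertex 1.017 1.561 -0.538
vertex -0.098 0.729 1.237
vertex -0.496 1.091 -0.248
endloop
endfacet
facet normal -0.940 -0.291 0.180
outer loop
vertex -0.496 1.091 -0.248
vertex -0.357 1.759 1.558
vertex -0.754 2.122 0.072
endloop
endfacet
facet normal -0.251 0.229 -0.940
outer loop
vertex -0.754 2.122 0.072
vertex 1.017 1.561 -0.538
vertex -0.496 1.091 -0.248
endloop
endfacet
facet normal 0.252 -0.230 0.940
outer loop
vertex -0.098 0.729 1.237
vertex 1.156 2.229 1.268
vertex -0.357 1.759 1.558
endloop
endfacet
facet normal 0.233 -0.929 -0.289
outer loop
vertex 1.414 1.198 0.948
vertex -0.098 0.729 1.237
vertex 1.017 1.561 -0.538
endloop
endfacet
facet normal 0.251 -0.229 0.941
outer loop
vertex 1.414 1.198 0.948
vertex 1.156 2.229 1.268
vertex -0.098 0.729 1.237
endloop
endfacet
facet normal -0.233 0.929 0.289
outer loop
vertex -0.357 1.759 1.558
vertex 1.156 2.229 1.268
vertex -0.754 2.122 0.072
endloop
endfacet
facet normal -0.251 0.230 -0.940
outer loop
vertex 0.758 2.591 -0.217
vertex 1.017 1.561 -0.538
vertex -0.754 2.122 0.072
endloop
endfacet
facet normal -0.233 0.929 0.289
outer loop
vertex -0.754 2.122 0.072
vertex 1.156 2.229 1.268
vertex 0.758 2.591 -0.217
endloop
endfacet
facet normal 0.939 0.292 -0.180
outer loop
vertex 0.758 2.591 -0.217
vertex 1.414 1.198 0.948
vertex 1.017 1.561 -0.538
endloop
endfacet
facet normal 0.939 0.291 -0.181
outer loop
vertex 1.156 2.229 1.268
vertex 1.414 1.198 0.948
vertex 0.758 2.591 -0.217
endloop
endfacet

endsolid


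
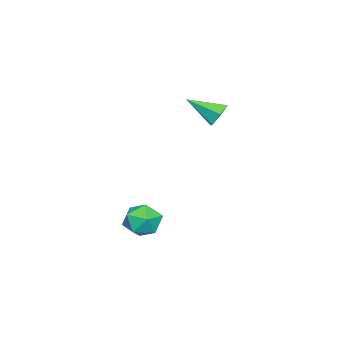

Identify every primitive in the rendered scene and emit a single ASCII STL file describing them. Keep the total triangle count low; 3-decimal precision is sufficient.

solid 
facet normal -0.196 0.842 -0.502
outer loop
vertex -1.692 -1.386 1.966
vertex -2.325 -1.754 1.596
vertex -2.438 -1.358 2.305
endloop
endfacet
facet normal 0.411 0.207 0.888
outer loop
vertex -1.692 -1.386 1.966
vertex -2.438 -1.358 2.305
vertex -1.955 -3.346 2.544
endloop
endfacet
facet normal -0.195 0.843 -0.502
outer loop
vertex -2.438 -1.358 2.305
vertex -2.325 -1.754 1.596
vertex -3.071 -1.725 1.935
endloop
endfacet
facet normal -0.497 -0.017 0.867
outer loop
vertex -2.438 -1.358 2.305
vertex -3.071 -1.725 1.935
vertex -1.955 -3.346 2.544
endloop
endfacet
facet normal -0.195 0.843 -0.502
outer loop
vertex -3.071 -1.725 1.935
vertex -2.325 -1.754 1.596
vertex -2.958 -2.121 1.226
endloop
endfacet
facet normal -0.840 -0.520 0.156
outer loop
vertex -3.071 -1.725 1.935
vertex -2.958 -2.121 1.226
vertex -1.955 -3.346 2.544
endloop
endfacet
facet normal -0.195 0.843 -0.502
outer loop
vertex -2.958 -2.121 1.226
vertex -2.325 -1.754 1.596
vertex -2.212 -2.15 0.887
endloop
endfacet
facet normal -0.274 -0.799 -0.535
outer loop
vertex -2.958 -2.121 1.226
vertex -2.212 -2.15 0.887
vertex -1.955 -3.346 2.544
endloop
endfacet
facet normal -0.196 0.842 -0.502
outer loop
vertex -2.212 -2.15 0.887
vertex -2.325 -1.754 1.596
vertex -1.579 -1.782 1.257
endloop
endfacet
facet normal 0.635 -0.576 -0.514
outer loop
vertex -2.212 -2.15 0.887
vertex -1.579 -1.782 1.257
vertex -1.955 -3.346 2.544
endloop
endfacet
facet normal -0.196 0.842 -0.502
outer loop
vertex -1.579 -1.782 1.257
vertex -2.325 -1.754 1.596
vertex -1.692 -1.386 1.966
endloop
endfacet
facet normal 0.978 -0.073 0.197
outer loop
vertex -1.579 -1.782 1.257
vertex -1.692 -1.386 1.966
vertex -1.955 -3.346 2.544
endloop
endfacet
facet normal 0.273 0.952 0.136
outer loop
vertex 4.298 -2.041 -3.432
vertex 3.634 -1.968 -2.607
vertex 4.638 -2.278 -2.455
endloop
endfacet
facet normal 0.809 0.570 -0.143
outer loop
vertex 4.298 -2.041 -3.432
vertex 4.638 -2.278 -2.455
vertex 4.921 -2.887 -3.278
endloop
endfacet
facet normal 0.582 0.291 -0.759
outer loop
vertex 4.298 -2.041 -3.432
vertex 4.921 -2.887 -3.278
vertex 4.093 -2.952 -3.938
endloop
endfacet
facet normal -0.093 0.499 -0.861
outer loop
vertex 4.298 -2.041 -3.432
vertex 4.093 -2.952 -3.938
vertex 3.297 -2.384 -3.523
endloop
endfacet
facet normal -0.283 0.908 -0.308
outer loop
vertex 4.298 -2.041 -3.432
vertex 3.297 -2.384 -3.523
vertex 3.634 -1.968 -2.607
endloop
endfacet
facet normal 0.952 0.033 0.303
outer loop
vertex 4.921 -2.887 -3.278
vertex 4.638 -2.278 -2.455
vertex 4.643 -3.336 -2.357
endloop
endfacet
facet normal 0.087 0.650 0.755
outer loop
vertex 4.638 -2.278 -2.455
vertex 3.634 -1.968 -2.607
vertex 3.847 -2.768 -1.942
endloop
endfacet
facet normal -0.814 0.579 0.037
outer loop
vertex 3.634 -1.968 -2.607
vertex 3.297 -2.384 -3.523
vertex 3.019 -2.833 -2.602
endloop
endfacet
facet normal -0.506 -0.082 -0.859
outer loop
vertex 3.297 -2.384 -3.523
vertex 4.093 -2.952 -3.938
vertex 3.302 -3.442 -3.425
endloop
endfacet
facet normal 0.586 -0.420 -0.693
outer loop
vertex 4.093 -2.952 -3.938
vertex 4.921 -2.887 -3.278
vertex 4.306 -3.752 -3.273
endloop
endfacet
facet normal 0.093 -0.499 0.861
outer loop
vertex 3.642 -3.679 -2.448
vertex 4.643 -3.336 -2.357
vertex 3.847 -2.768 -1.942
endloop
endfacet
facet normal -0.582 -0.291 0.759
outer loop
vertex 3.642 -3.679 -2.448
vertex 3.847 -2.768 -1.942
vertex 3.019 -2.833 -2.602
endloop
endfacet
facet normal -0.809 -0.570 0.143
outer loop
vertex 3.642 -3.679 -2.448
vertex 3.019 -2.833 -2.602
vertex 3.302 -3.442 -3.425
endloop
endfacet
facet normal -0.273 -0.952 -0.136
outer loop
vertex 3.642 -3.679 -2.448
vertex 3.302 -3.442 -3.425
vertex 4.306 -3.752 -3.273
endloop
endfacet
facet normal 0.283 -0.908 0.308
outer loop
vertex 3.642 -3.679 -2.448
vertex 4.306 -3.752 -3.273
vertex 4.643 -3.336 -2.357
endloop
endfacet
facet normal 0.506 0.082 0.859
outer loop
vertex 3.847 -2.768 -1.942
vertex 4.643 -3.336 -2.357
vertex 4.638 -2.278 -2.455
endloop
endfacet
facet normal -0.586 0.420 0.693
outer loop
vertex 3.019 -2.833 -2.602
vertex 3.847 -2.768 -1.942
vertex 3.634 -1.968 -2.607
endloop
endfacet
facet normal -0.952 -0.033 -0.303
outer loop
vertex 3.302 -3.442 -3.425
vertex 3.019 -2.833 -2.602
vertex 3.297 -2.384 -3.523
endloop
endfacet
facet normal -0.087 -0.650 -0.755
outer loop
vertex 4.306 -3.752 -3.273
vertex 3.302 -3.442 -3.425
vertex 4.093 -2.952 -3.938
endloop
endfacet
facet normal 0.814 -0.579 -0.037
outer loop
vertex 4.643 -3.336 -2.357
vertex 4.306 -3.752 -3.273
vertex 4.921 -2.887 -3.278
endloop
endfacet

endsolid


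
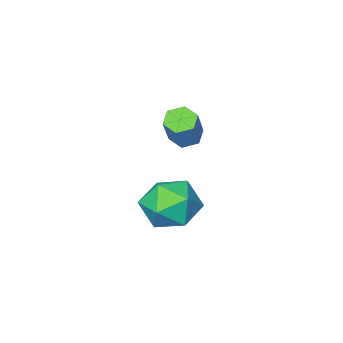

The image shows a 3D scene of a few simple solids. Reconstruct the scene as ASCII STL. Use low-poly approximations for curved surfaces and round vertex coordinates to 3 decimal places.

solid 
facet normal -0.674 0.506 0.538
outer loop
vertex -1.579 -1.93 -0.786
vertex -1.385 -2.622 0.107
vertex -0.768 -1.664 -0.021
endloop
endfacet
facet normal -0.361 0.931 0.059
outer loop
vertex -1.579 -1.93 -0.786
vertex -0.768 -1.664 -0.021
vertex -0.57 -1.517 -1.14
endloop
endfacet
facet normal -0.474 0.654 -0.589
outer loop
vertex -1.579 -1.93 -0.786
vertex -0.57 -1.517 -1.14
vertex -1.064 -2.384 -1.704
endloop
endfacet
facet normal -0.858 0.057 -0.510
outer loop
vertex -1.579 -1.93 -0.786
vertex -1.064 -2.384 -1.704
vertex -1.567 -3.067 -0.934
endloop
endfacet
facet normal -0.982 -0.035 0.186
outer loop
vertex -1.579 -1.93 -0.786
vertex -1.567 -3.067 -0.934
vertex -1.385 -2.622 0.107
endloop
endfacet
facet normal 0.342 0.922 0.182
outer loop
vertex -0.57 -1.517 -1.14
vertex -0.768 -1.664 -0.021
vertex 0.247 -1.953 -0.466
endloop
endfacet
facet normal -0.164 0.234 0.958
outer loop
vertex -0.768 -1.664 -0.021
vertex -1.385 -2.622 0.107
vertex -0.256 -2.636 0.304
endloop
endfacet
facet normal -0.663 -0.640 0.389
outer loop
vertex -1.385 -2.622 0.107
vertex -1.567 -3.067 -0.934
vertex -0.75 -3.503 -0.26
endloop
endfacet
facet normal -0.463 -0.491 -0.738
outer loop
vertex -1.567 -3.067 -0.934
vertex -1.064 -2.384 -1.704
vertex -0.552 -3.356 -1.379
endloop
endfacet
facet normal 0.157 0.474 -0.866
outer loop
vertex -1.064 -2.384 -1.704
vertex -0.57 -1.517 -1.14
vertex 0.065 -2.398 -1.507
endloop
endfacet
facet normal 0.858 -0.057 0.510
outer loop
vertex 0.259 -3.09 -0.614
vertex 0.247 -1.953 -0.466
vertex -0.256 -2.636 0.304
endloop
endfacet
facet normal 0.474 -0.654 0.589
outer loop
vertex 0.259 -3.09 -0.614
vertex -0.256 -2.636 0.304
vertex -0.75 -3.503 -0.26
endloop
endfacet
facet normal 0.361 -0.931 -0.059
outer loop
vertex 0.259 -3.09 -0.614
vertex -0.75 -3.503 -0.26
vertex -0.552 -3.356 -1.379
endloop
endfacet
facet normal 0.674 -0.506 -0.538
outer loop
vertex 0.259 -3.09 -0.614
vertex -0.552 -3.356 -1.379
vertex 0.065 -2.398 -1.507
endloop
endfacet
facet normal 0.982 0.035 -0.186
outer loop
vertex 0.259 -3.09 -0.614
vertex 0.065 -2.398 -1.507
vertex 0.247 -1.953 -0.466
endloop
endfacet
facet normal 0.463 0.491 0.738
outer loop
vertex -0.256 -2.636 0.304
vertex 0.247 -1.953 -0.466
vertex -0.768 -1.664 -0.021
endloop
endfacet
facet normal -0.157 -0.474 0.866
outer loop
vertex -0.75 -3.503 -0.26
vertex -0.256 -2.636 0.304
vertex -1.385 -2.622 0.107
endloop
endfacet
facet normal -0.342 -0.922 -0.182
outer loop
vertex -0.552 -3.356 -1.379
vertex -0.75 -3.503 -0.26
vertex -1.567 -3.067 -0.934
endloop
endfacet
facet normal 0.164 -0.234 -0.958
outer loop
vertex 0.065 -2.398 -1.507
vertex -0.552 -3.356 -1.379
vertex -1.064 -2.384 -1.704
endloop
endfacet
facet normal 0.663 0.640 -0.389
outer loop
vertex 0.247 -1.953 -0.466
vertex 0.065 -2.398 -1.507
vertex -0.57 -1.517 -1.14
endloop
endfacet
facet normal -0.413 -0.404 -0.816
outer loop
vertex -1.098 -2.531 1.862
vertex -1.468 -2.84 2.202
vertex -1.62 -2.303 2.013
endloop
endfacet
facet normal 0.212 0.829 -0.517
outer loop
vertex -1.098 -2.531 1.862
vertex -1.62 -2.303 2.013
vertex -0.482 -1.93 3.078
endloop
endfacet
facet normal 0.212 0.830 -0.517
outer loop
vertex -0.482 -1.93 3.078
vertex -1.62 -2.303 2.013
vertex -1.005 -1.702 3.23
endloop
endfacet
facet normal 0.413 0.403 0.817
outer loop
vertex -0.482 -1.93 3.078
vertex -1.005 -1.702 3.23
vertex -0.852 -2.24 3.418
endloop
endfacet
facet normal -0.413 -0.404 -0.816
outer loop
vertex -1.62 -2.303 2.013
vertex -1.468 -2.84 2.202
vertex -1.99 -2.612 2.353
endloop
endfacet
facet normal -0.660 0.750 -0.037
outer loop
vertex -1.62 -2.303 2.013
vertex -1.99 -2.612 2.353
vertex -1.005 -1.702 3.23
endloop
endfacet
facet normal -0.660 0.750 -0.037
outer loop
vertex -1.005 -1.702 3.23
vertex -1.99 -2.612 2.353
vertex -1.375 -2.011 3.57
endloop
endfacet
facet normal 0.414 0.403 0.816
outer loop
vertex -1.005 -1.702 3.23
vertex -1.375 -2.011 3.57
vertex -0.852 -2.24 3.418
endloop
endfacet
facet normal -0.412 -0.403 -0.817
outer loop
vertex -1.99 -2.612 2.353
vertex -1.468 -2.84 2.202
vertex -1.838 -3.15 2.542
endloop
endfacet
facet normal -0.874 -0.078 0.480
outer loop
vertex -1.99 -2.612 2.353
vertex -1.838 -3.15 2.542
vertex -1.375 -2.011 3.57
endloop
endfacet
facet normal -0.873 -0.080 0.482
outer loop
vertex -1.375 -2.011 3.57
vertex -1.838 -3.15 2.542
vertex -1.222 -2.549 3.758
endloop
endfacet
facet normal 0.414 0.403 0.816
outer loop
vertex -1.375 -2.011 3.57
vertex -1.222 -2.549 3.758
vertex -0.852 -2.24 3.418
endloop
endfacet
facet normal -0.413 -0.403 -0.817
outer loop
vertex -1.838 -3.15 2.542
vertex -1.468 -2.84 2.202
vertex -1.315 -3.378 2.39
endloop
endfacet
facet normal -0.211 -0.829 0.517
outer loop
vertex -1.838 -3.15 2.542
vertex -1.315 -3.378 2.39
vertex -1.222 -2.549 3.758
endloop
endfacet
facet normal -0.213 -0.829 0.517
outer loop
vertex -1.222 -2.549 3.758
vertex -1.315 -3.378 2.39
vertex -0.7 -2.777 3.607
endloop
endfacet
facet normal 0.413 0.404 0.816
outer loop
vertex -1.222 -2.549 3.758
vertex -0.7 -2.777 3.607
vertex -0.852 -2.24 3.418
endloop
endfacet
facet normal -0.414 -0.403 -0.816
outer loop
vertex -1.315 -3.378 2.39
vertex -1.468 -2.84 2.202
vertex -0.945 -3.069 2.05
endloop
endfacet
facet normal 0.660 -0.750 0.037
outer loop
vertex -1.315 -3.378 2.39
vertex -0.945 -3.069 2.05
vertex -0.7 -2.777 3.607
endloop
endfacet
facet normal 0.660 -0.750 0.037
outer loop
vertex -0.7 -2.777 3.607
vertex -0.945 -3.069 2.05
vertex -0.33 -2.468 3.267
endloop
endfacet
facet normal 0.413 0.404 0.816
outer loop
vertex -0.7 -2.777 3.607
vertex -0.33 -2.468 3.267
vertex -0.852 -2.24 3.418
endloop
endfacet
facet normal -0.414 -0.403 -0.816
outer loop
vertex -0.945 -3.069 2.05
vertex -1.468 -2.84 2.202
vertex -1.098 -2.531 1.862
endloop
endfacet
facet normal 0.873 0.080 -0.481
outer loop
vertex -0.945 -3.069 2.05
vertex -1.098 -2.531 1.862
vertex -0.33 -2.468 3.267
endloop
endfacet
facet normal 0.873 0.078 -0.481
outer loop
vertex -0.33 -2.468 3.267
vertex -1.098 -2.531 1.862
vertex -0.482 -1.93 3.078
endloop
endfacet
facet normal 0.412 0.403 0.817
outer loop
vertex -0.33 -2.468 3.267
vertex -0.482 -1.93 3.078
vertex -0.852 -2.24 3.418
endloop
endfacet

endsolid


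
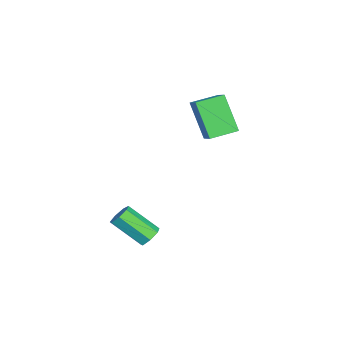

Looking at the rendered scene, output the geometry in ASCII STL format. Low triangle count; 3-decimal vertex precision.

solid 
facet normal -0.398 -0.361 0.843
outer loop
vertex -0.577 0.374 3.245
vertex -1.164 1.429 3.42
vertex -1.303 0.05 2.764
endloop
endfacet
facet normal 0.481 -0.865 -0.144
outer loop
vertex -0.576 0.711 1.22
vertex -0.577 0.374 3.245
vertex -1.303 0.05 2.764
endloop
endfacet
facet normal -0.398 -0.361 0.843
outer loop
vertex -1.303 0.05 2.764
vertex -1.164 1.429 3.42
vertex -1.89 1.105 2.939
endloop
endfacet
facet normal -0.781 -0.349 -0.517
outer loop
vertex -1.89 1.105 2.939
vertex -0.576 0.711 1.22
vertex -1.303 0.05 2.764
endloop
endfacet
facet normal 0.781 0.349 0.517
outer loop
vertex -0.577 0.374 3.245
vertex -0.437 2.09 1.876
vertex -1.164 1.429 3.42
endloop
endfacet
facet normal 0.481 -0.865 -0.144
outer loop
vertex 0.15 1.035 1.701
vertex -0.577 0.374 3.245
vertex -0.576 0.711 1.22
endloop
endfacet
facet normal 0.781 0.349 0.517
outer loop
vertex 0.15 1.035 1.701
vertex -0.437 2.09 1.876
vertex -0.577 0.374 3.245
endloop
endfacet
facet normal -0.481 0.865 0.144
outer loop
vertex -1.164 1.429 3.42
vertex -0.437 2.09 1.876
vertex -1.89 1.105 2.939
endloop
endfacet
facet normal -0.781 -0.349 -0.517
outer loop
vertex -1.163 1.766 1.395
vertex -0.576 0.711 1.22
vertex -1.89 1.105 2.939
endloop
endfacet
facet normal -0.481 0.865 0.144
outer loop
vertex -1.89 1.105 2.939
vertex -0.437 2.09 1.876
vertex -1.163 1.766 1.395
endloop
endfacet
facet normal 0.398 0.361 -0.843
outer loop
vertex -1.163 1.766 1.395
vertex 0.15 1.035 1.701
vertex -0.576 0.711 1.22
endloop
endfacet
facet normal 0.398 0.361 -0.843
outer loop
vertex -0.437 2.09 1.876
vertex 0.15 1.035 1.701
vertex -1.163 1.766 1.395
endloop
endfacet
facet normal 0.134 0.762 -0.634
outer loop
vertex 2.799 -1.197 -2.841
vertex 2.33 -0.983 -2.683
vertex 2.823 -0.9 -2.479
endloop
endfacet
facet normal 0.990 -0.137 0.047
outer loop
vertex 2.799 -1.197 -2.841
vertex 2.823 -0.9 -2.479
vertex 2.58 -2.432 -1.814
endloop
endfacet
facet normal 0.990 -0.136 0.049
outer loop
vertex 2.58 -2.432 -1.814
vertex 2.823 -0.9 -2.479
vertex 2.603 -2.135 -1.453
endloop
endfacet
facet normal -0.136 -0.761 0.635
outer loop
vertex 2.58 -2.432 -1.814
vertex 2.603 -2.135 -1.453
vertex 2.11 -2.217 -1.657
endloop
endfacet
facet normal 0.134 0.762 -0.633
outer loop
vertex 2.823 -0.9 -2.479
vertex 2.33 -0.983 -2.683
vertex 2.474 -0.666 -2.271
endloop
endfacet
facet normal 0.654 0.411 0.635
outer loop
vertex 2.823 -0.9 -2.479
vertex 2.474 -0.666 -2.271
vertex 2.603 -2.135 -1.453
endloop
endfacet
facet normal 0.656 0.410 0.634
outer loop
vertex 2.603 -2.135 -1.453
vertex 2.474 -0.666 -2.271
vertex 2.255 -1.9 -1.245
endloop
endfacet
facet normal -0.136 -0.762 0.634
outer loop
vertex 2.603 -2.135 -1.453
vertex 2.255 -1.9 -1.245
vertex 2.11 -2.217 -1.657
endloop
endfacet
facet normal 0.135 0.762 -0.633
outer loop
vertex 2.474 -0.666 -2.271
vertex 2.33 -0.983 -2.683
vertex 2.017 -0.67 -2.373
endloop
endfacet
facet normal -0.171 0.648 0.742
outer loop
vertex 2.474 -0.666 -2.271
vertex 2.017 -0.67 -2.373
vertex 2.255 -1.9 -1.245
endloop
endfacet
facet normal -0.171 0.648 0.742
outer loop
vertex 2.255 -1.9 -1.245
vertex 2.017 -0.67 -2.373
vertex 1.798 -1.904 -1.347
endloop
endfacet
facet normal -0.135 -0.762 0.634
outer loop
vertex 2.255 -1.9 -1.245
vertex 1.798 -1.904 -1.347
vertex 2.11 -2.217 -1.657
endloop
endfacet
facet normal 0.135 0.762 -0.633
outer loop
vertex 2.017 -0.67 -2.373
vertex 2.33 -0.983 -2.683
vertex 1.795 -0.91 -2.709
endloop
endfacet
facet normal -0.870 0.397 0.292
outer loop
vertex 2.017 -0.67 -2.373
vertex 1.795 -0.91 -2.709
vertex 1.798 -1.904 -1.347
endloop
endfacet
facet normal -0.870 0.397 0.292
outer loop
vertex 1.798 -1.904 -1.347
vertex 1.795 -0.91 -2.709
vertex 1.576 -2.144 -1.683
endloop
endfacet
facet normal -0.135 -0.762 0.633
outer loop
vertex 1.798 -1.904 -1.347
vertex 1.576 -2.144 -1.683
vertex 2.11 -2.217 -1.657
endloop
endfacet
facet normal 0.135 0.762 -0.634
outer loop
vertex 1.795 -0.91 -2.709
vertex 2.33 -0.983 -2.683
vertex 1.976 -1.205 -3.025
endloop
endfacet
facet normal -0.912 -0.153 -0.379
outer loop
vertex 1.795 -0.91 -2.709
vertex 1.976 -1.205 -3.025
vertex 1.576 -2.144 -1.683
endloop
endfacet
facet normal -0.913 -0.152 -0.378
outer loop
vertex 1.576 -2.144 -1.683
vertex 1.976 -1.205 -3.025
vertex 1.756 -2.439 -1.999
endloop
endfacet
facet normal -0.135 -0.761 0.634
outer loop
vertex 1.576 -2.144 -1.683
vertex 1.756 -2.439 -1.999
vertex 2.11 -2.217 -1.657
endloop
endfacet
facet normal 0.134 0.762 -0.634
outer loop
vertex 1.976 -1.205 -3.025
vertex 2.33 -0.983 -2.683
vertex 2.423 -1.333 -3.084
endloop
endfacet
facet normal -0.269 -0.587 -0.764
outer loop
vertex 1.976 -1.205 -3.025
vertex 2.423 -1.333 -3.084
vertex 1.756 -2.439 -1.999
endloop
endfacet
facet normal -0.269 -0.587 -0.764
outer loop
vertex 1.756 -2.439 -1.999
vertex 2.423 -1.333 -3.084
vertex 2.203 -2.567 -2.058
endloop
endfacet
facet normal -0.134 -0.762 0.634
outer loop
vertex 1.756 -2.439 -1.999
vertex 2.203 -2.567 -2.058
vertex 2.11 -2.217 -1.657
endloop
endfacet
facet normal 0.134 0.762 -0.634
outer loop
vertex 2.423 -1.333 -3.084
vertex 2.33 -0.983 -2.683
vertex 2.799 -1.197 -2.841
endloop
endfacet
facet normal 0.580 -0.580 -0.573
outer loop
vertex 2.423 -1.333 -3.084
vertex 2.799 -1.197 -2.841
vertex 2.203 -2.567 -2.058
endloop
endfacet
facet normal 0.579 -0.580 -0.574
outer loop
vertex 2.203 -2.567 -2.058
vertex 2.799 -1.197 -2.841
vertex 2.58 -2.432 -1.814
endloop
endfacet
facet normal -0.137 -0.762 0.633
outer loop
vertex 2.203 -2.567 -2.058
vertex 2.58 -2.432 -1.814
vertex 2.11 -2.217 -1.657
endloop
endfacet

endsolid


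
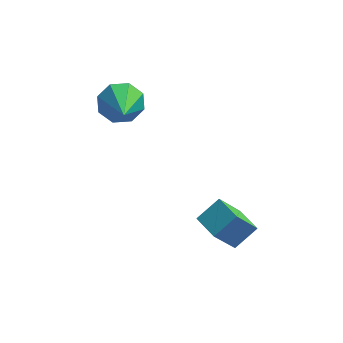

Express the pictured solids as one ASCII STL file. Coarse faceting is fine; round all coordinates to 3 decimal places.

solid 
facet normal -0.435 -0.353 0.828
outer loop
vertex 2.202 -0.659 -1.028
vertex 1.622 0.107 -1.006
vertex 1.533 -1.149 -1.588
endloop
endfacet
facet normal 0.603 -0.798 -0.022
outer loop
vertex 2.178 -0.627 -2.814
vertex 2.202 -0.659 -1.028
vertex 1.533 -1.149 -1.588
endloop
endfacet
facet normal -0.435 -0.353 0.828
outer loop
vertex 1.533 -1.149 -1.588
vertex 1.622 0.107 -1.006
vertex 0.954 -0.383 -1.566
endloop
endfacet
facet normal -0.669 -0.489 -0.560
outer loop
vertex 0.954 -0.383 -1.566
vertex 2.178 -0.627 -2.814
vertex 1.533 -1.149 -1.588
endloop
endfacet
facet normal 0.668 0.490 0.560
outer loop
vertex 2.202 -0.659 -1.028
vertex 2.267 0.629 -2.232
vertex 1.622 0.107 -1.006
endloop
endfacet
facet normal 0.603 -0.797 -0.022
outer loop
vertex 2.846 -0.137 -2.254
vertex 2.202 -0.659 -1.028
vertex 2.178 -0.627 -2.814
endloop
endfacet
facet normal 0.669 0.489 0.560
outer loop
vertex 2.846 -0.137 -2.254
vertex 2.267 0.629 -2.232
vertex 2.202 -0.659 -1.028
endloop
endfacet
facet normal -0.603 0.797 0.022
outer loop
vertex 1.622 0.107 -1.006
vertex 2.267 0.629 -2.232
vertex 0.954 -0.383 -1.566
endloop
endfacet
facet normal -0.668 -0.490 -0.560
outer loop
vertex 1.598 0.139 -2.792
vertex 2.178 -0.627 -2.814
vertex 0.954 -0.383 -1.566
endloop
endfacet
facet normal -0.603 0.797 0.023
outer loop
vertex 0.954 -0.383 -1.566
vertex 2.267 0.629 -2.232
vertex 1.598 0.139 -2.792
endloop
endfacet
facet normal 0.435 0.353 -0.828
outer loop
vertex 1.598 0.139 -2.792
vertex 2.846 -0.137 -2.254
vertex 2.178 -0.627 -2.814
endloop
endfacet
facet normal 0.435 0.353 -0.828
outer loop
vertex 2.267 0.629 -2.232
vertex 2.846 -0.137 -2.254
vertex 1.598 0.139 -2.792
endloop
endfacet
facet normal -0.136 0.840 -0.525
outer loop
vertex -1.286 2.422 0.431
vertex -1.654 2.749 1.049
vertex -0.906 2.714 0.8
endloop
endfacet
facet normal 0.762 -0.541 -0.357
outer loop
vertex -1.286 2.422 0.431
vertex -0.906 2.714 0.8
vertex -1.406 1.211 2.011
endloop
endfacet
facet normal -0.136 0.840 -0.525
outer loop
vertex -0.906 2.714 0.8
vertex -1.654 2.749 1.049
vertex -0.964 3.026 1.314
endloop
endfacet
facet normal 0.966 -0.157 0.204
outer loop
vertex -0.906 2.714 0.8
vertex -0.964 3.026 1.314
vertex -1.406 1.211 2.011
endloop
endfacet
facet normal -0.135 0.840 -0.525
outer loop
vertex -0.964 3.026 1.314
vertex -1.654 2.749 1.049
vertex -1.426 3.176 1.673
endloop
endfacet
facet normal 0.635 0.137 0.760
outer loop
vertex -0.964 3.026 1.314
vertex -1.426 3.176 1.673
vertex -1.406 1.211 2.011
endloop
endfacet
facet normal -0.137 0.840 -0.525
outer loop
vertex -1.426 3.176 1.673
vertex -1.654 2.749 1.049
vertex -2.023 3.075 1.667
endloop
endfacet
facet normal -0.038 0.169 0.985
outer loop
vertex -1.426 3.176 1.673
vertex -2.023 3.075 1.667
vertex -1.406 1.211 2.011
endloop
endfacet
facet normal -0.136 0.841 -0.524
outer loop
vertex -2.023 3.075 1.667
vertex -1.654 2.749 1.049
vertex -2.403 2.784 1.299
endloop
endfacet
facet normal -0.661 -0.081 0.746
outer loop
vertex -2.023 3.075 1.667
vertex -2.403 2.784 1.299
vertex -1.406 1.211 2.011
endloop
endfacet
facet normal -0.136 0.840 -0.526
outer loop
vertex -2.403 2.784 1.299
vertex -1.654 2.749 1.049
vertex -2.345 2.471 0.784
endloop
endfacet
facet normal -0.866 -0.465 0.185
outer loop
vertex -2.403 2.784 1.299
vertex -2.345 2.471 0.784
vertex -1.406 1.211 2.011
endloop
endfacet
facet normal -0.136 0.839 -0.526
outer loop
vertex -2.345 2.471 0.784
vertex -1.654 2.749 1.049
vertex -1.882 2.321 0.425
endloop
endfacet
facet normal -0.534 -0.760 -0.371
outer loop
vertex -2.345 2.471 0.784
vertex -1.882 2.321 0.425
vertex -1.406 1.211 2.011
endloop
endfacet
facet normal -0.137 0.840 -0.526
outer loop
vertex -1.882 2.321 0.425
vertex -1.654 2.749 1.049
vertex -1.286 2.422 0.431
endloop
endfacet
facet normal 0.140 -0.791 -0.596
outer loop
vertex -1.882 2.321 0.425
vertex -1.286 2.422 0.431
vertex -1.406 1.211 2.011
endloop
endfacet

endsolid


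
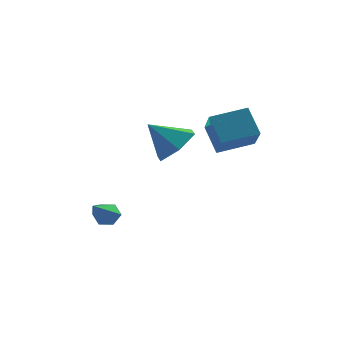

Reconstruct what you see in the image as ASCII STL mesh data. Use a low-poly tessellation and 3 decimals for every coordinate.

solid 
facet normal 0.094 0.820 -0.565
outer loop
vertex -0.877 0.724 -3.167
vertex -1.133 0.475 -3.571
vertex -1.414 0.758 -3.207
endloop
endfacet
facet normal -0.045 0.373 0.927
outer loop
vertex -0.877 0.724 -3.167
vertex -1.414 0.758 -3.207
vertex -1.327 -1.215 -2.409
endloop
endfacet
facet normal 0.094 0.820 -0.565
outer loop
vertex -1.414 0.758 -3.207
vertex -1.133 0.475 -3.571
vertex -1.671 0.509 -3.611
endloop
endfacet
facet normal -0.873 0.149 0.464
outer loop
vertex -1.414 0.758 -3.207
vertex -1.671 0.509 -3.611
vertex -1.327 -1.215 -2.409
endloop
endfacet
facet normal 0.094 0.820 -0.564
outer loop
vertex -1.671 0.509 -3.611
vertex -1.133 0.475 -3.571
vertex -1.39 0.226 -3.976
endloop
endfacet
facet normal -0.849 -0.406 -0.339
outer loop
vertex -1.671 0.509 -3.611
vertex -1.39 0.226 -3.976
vertex -1.327 -1.215 -2.409
endloop
endfacet
facet normal 0.094 0.820 -0.564
outer loop
vertex -1.39 0.226 -3.976
vertex -1.133 0.475 -3.571
vertex -0.853 0.192 -3.936
endloop
endfacet
facet normal 0.004 -0.736 -0.677
outer loop
vertex -1.39 0.226 -3.976
vertex -0.853 0.192 -3.936
vertex -1.327 -1.215 -2.409
endloop
endfacet
facet normal 0.094 0.820 -0.564
outer loop
vertex -0.853 0.192 -3.936
vertex -1.133 0.475 -3.571
vertex -0.596 0.441 -3.531
endloop
endfacet
facet normal 0.832 -0.512 -0.213
outer loop
vertex -0.853 0.192 -3.936
vertex -0.596 0.441 -3.531
vertex -1.327 -1.215 -2.409
endloop
endfacet
facet normal 0.094 0.820 -0.565
outer loop
vertex -0.596 0.441 -3.531
vertex -1.133 0.475 -3.571
vertex -0.877 0.724 -3.167
endloop
endfacet
facet normal 0.807 0.043 0.589
outer loop
vertex -0.596 0.441 -3.531
vertex -0.877 0.724 -3.167
vertex -1.327 -1.215 -2.409
endloop
endfacet
facet normal 0.706 0.063 -0.706
outer loop
vertex 2.004 0.874 0.467
vertex 1.298 1.106 -0.218
vertex 1.755 1.84 0.304
endloop
endfacet
facet normal 0.201 0.213 0.956
outer loop
vertex 2.004 0.874 0.467
vertex 1.755 1.84 0.304
vertex 0.282 1.014 0.798
endloop
endfacet
facet normal 0.705 0.063 -0.706
outer loop
vertex 1.755 1.84 0.304
vertex 1.298 1.106 -0.218
vertex 1.049 2.071 -0.38
endloop
endfacet
facet normal -0.265 0.797 0.543
outer loop
vertex 1.755 1.84 0.304
vertex 1.049 2.071 -0.38
vertex 0.282 1.014 0.798
endloop
endfacet
facet normal 0.706 0.064 -0.705
outer loop
vertex 1.049 2.071 -0.38
vertex 1.298 1.106 -0.218
vertex 0.593 1.337 -0.903
endloop
endfacet
facet normal -0.833 0.551 -0.048
outer loop
vertex 1.049 2.071 -0.38
vertex 0.593 1.337 -0.903
vertex 0.282 1.014 0.798
endloop
endfacet
facet normal 0.706 0.064 -0.705
outer loop
vertex 0.593 1.337 -0.903
vertex 1.298 1.106 -0.218
vertex 0.842 0.372 -0.741
endloop
endfacet
facet normal -0.934 -0.279 -0.224
outer loop
vertex 0.593 1.337 -0.903
vertex 0.842 0.372 -0.741
vertex 0.282 1.014 0.798
endloop
endfacet
facet normal 0.706 0.064 -0.705
outer loop
vertex 0.842 0.372 -0.741
vertex 1.298 1.106 -0.218
vertex 1.547 0.14 -0.056
endloop
endfacet
facet normal -0.468 -0.863 0.190
outer loop
vertex 0.842 0.372 -0.741
vertex 1.547 0.14 -0.056
vertex 0.282 1.014 0.798
endloop
endfacet
facet normal 0.706 0.064 -0.706
outer loop
vertex 1.547 0.14 -0.056
vertex 1.298 1.106 -0.218
vertex 2.004 0.874 0.467
endloop
endfacet
facet normal 0.100 -0.618 0.780
outer loop
vertex 1.547 0.14 -0.056
vertex 2.004 0.874 0.467
vertex 0.282 1.014 0.798
endloop
endfacet
facet normal -0.395 0.496 0.773
outer loop
vertex 2.488 1.023 1.273
vertex 3.819 1.586 1.592
vertex 2.168 2.358 0.253
endloop
endfacet
facet normal -0.899 -0.380 -0.215
outer loop
vertex 2.681 1.714 -0.752
vertex 2.488 1.023 1.273
vertex 2.168 2.358 0.253
endloop
endfacet
facet normal -0.395 0.496 0.773
outer loop
vertex 2.168 2.358 0.253
vertex 3.819 1.586 1.592
vertex 3.499 2.921 0.572
endloop
endfacet
facet normal -0.187 0.781 -0.596
outer loop
vertex 3.499 2.921 0.572
vertex 2.681 1.714 -0.752
vertex 2.168 2.358 0.253
endloop
endfacet
facet normal 0.187 -0.781 0.596
outer loop
vertex 2.488 1.023 1.273
vertex 4.332 0.942 0.587
vertex 3.819 1.586 1.592
endloop
endfacet
facet normal -0.899 -0.380 -0.215
outer loop
vertex 3.001 0.379 0.268
vertex 2.488 1.023 1.273
vertex 2.681 1.714 -0.752
endloop
endfacet
facet normal 0.187 -0.781 0.596
outer loop
vertex 3.001 0.379 0.268
vertex 4.332 0.942 0.587
vertex 2.488 1.023 1.273
endloop
endfacet
facet normal 0.899 0.380 0.215
outer loop
vertex 3.819 1.586 1.592
vertex 4.332 0.942 0.587
vertex 3.499 2.921 0.572
endloop
endfacet
facet normal -0.187 0.781 -0.596
outer loop
vertex 4.012 2.277 -0.433
vertex 2.681 1.714 -0.752
vertex 3.499 2.921 0.572
endloop
endfacet
facet normal 0.899 0.380 0.215
outer loop
vertex 3.499 2.921 0.572
vertex 4.332 0.942 0.587
vertex 4.012 2.277 -0.433
endloop
endfacet
facet normal 0.395 -0.496 -0.773
outer loop
vertex 4.012 2.277 -0.433
vertex 3.001 0.379 0.268
vertex 2.681 1.714 -0.752
endloop
endfacet
facet normal 0.395 -0.496 -0.773
outer loop
vertex 4.332 0.942 0.587
vertex 3.001 0.379 0.268
vertex 4.012 2.277 -0.433
endloop
endfacet

endsolid
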